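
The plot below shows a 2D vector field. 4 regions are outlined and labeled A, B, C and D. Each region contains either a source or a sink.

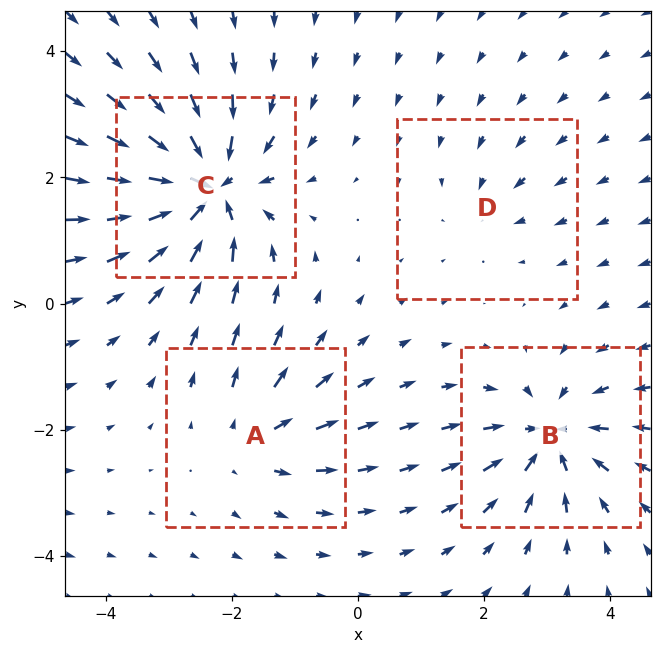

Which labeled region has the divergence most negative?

Divergence at each region's feature centre — A: about +4, B: about -6, C: about -8, D: about -2. Region C is most negative.

C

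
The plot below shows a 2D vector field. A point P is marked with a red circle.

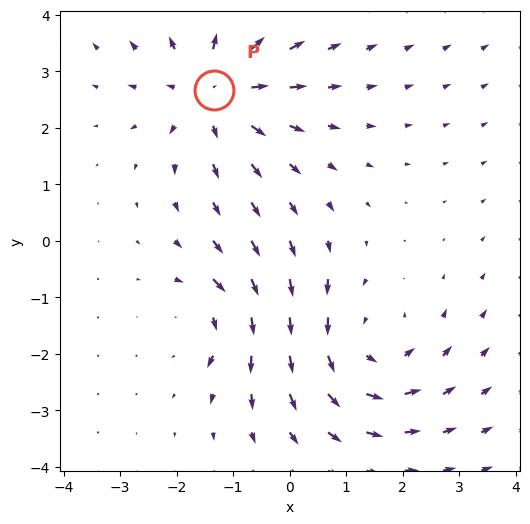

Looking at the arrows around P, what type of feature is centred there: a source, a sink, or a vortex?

source

At P (-1.3, 2.7) the arrows spread outward. Divergence about +4, curl ≈0 — positive divergence with near-zero curl is a source.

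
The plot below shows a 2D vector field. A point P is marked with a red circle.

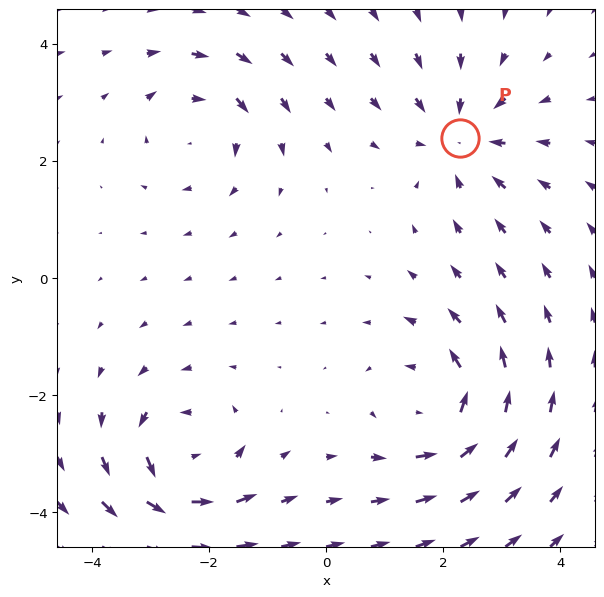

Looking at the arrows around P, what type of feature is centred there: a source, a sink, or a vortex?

At P (2.3, 2.4) the arrows converge inward. Divergence about -3, curl ≈0 — negative divergence with near-zero curl is a sink.

sink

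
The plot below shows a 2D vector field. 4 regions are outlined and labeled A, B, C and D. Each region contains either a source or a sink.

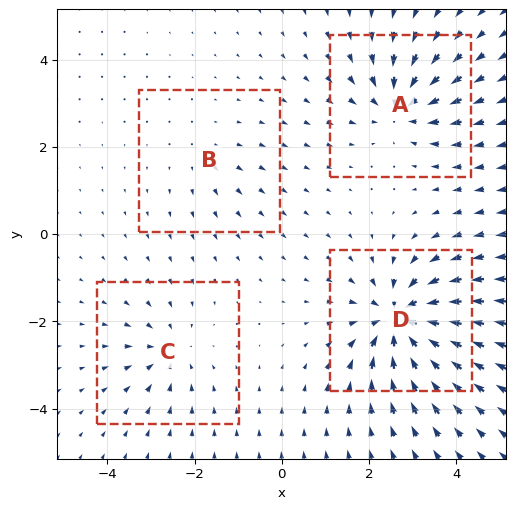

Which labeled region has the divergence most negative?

Divergence at each region's feature centre — A: about -6, B: about +2, C: about -4, D: about -8. Region D is most negative.

D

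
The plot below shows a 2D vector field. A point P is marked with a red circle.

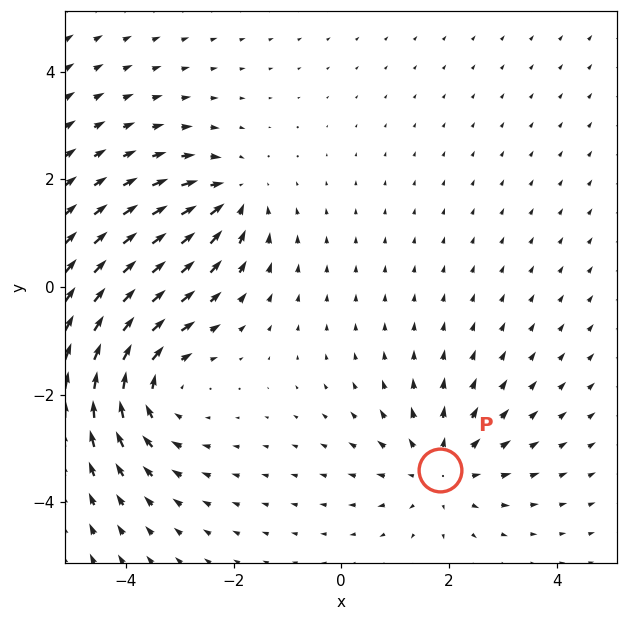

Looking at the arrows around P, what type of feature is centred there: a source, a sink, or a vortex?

source

At P (1.8, -3.4) the arrows spread outward. Divergence about +3, curl ≈0 — positive divergence with near-zero curl is a source.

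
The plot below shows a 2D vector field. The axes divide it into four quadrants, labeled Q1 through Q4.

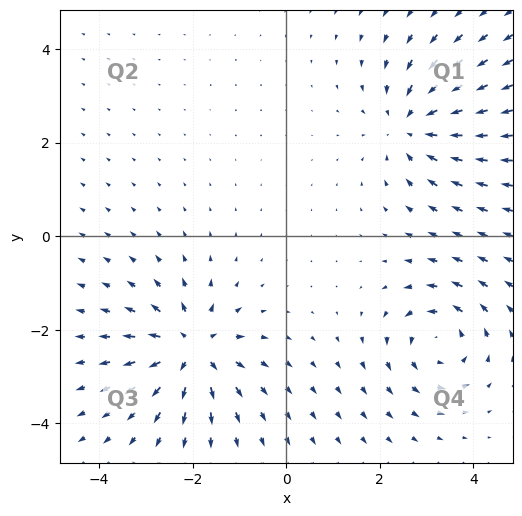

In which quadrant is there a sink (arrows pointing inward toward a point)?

The sink sits at approximately (2.7, 2.4), which lies in quadrant Q1. The divergence there is about -5, negative as expected for a sink.

Q1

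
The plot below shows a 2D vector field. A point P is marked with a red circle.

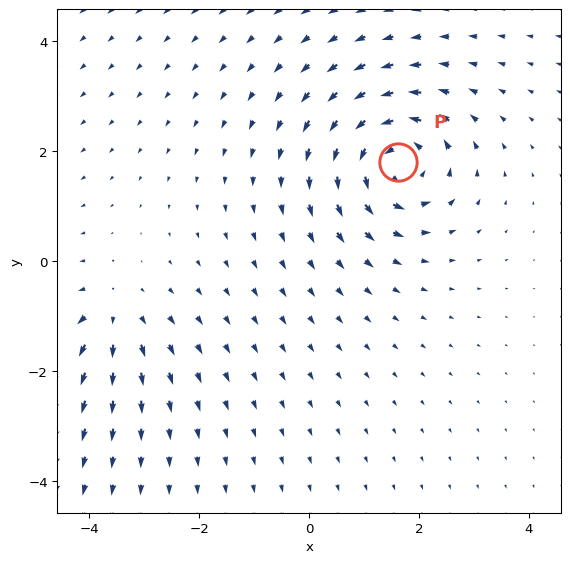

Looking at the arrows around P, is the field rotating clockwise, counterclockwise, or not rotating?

Near P at (1.6, 1.8) the arrows circulate counterclockwise. The curl (z-component) there is about +6; positive curl means counterclockwise rotation.

counterclockwise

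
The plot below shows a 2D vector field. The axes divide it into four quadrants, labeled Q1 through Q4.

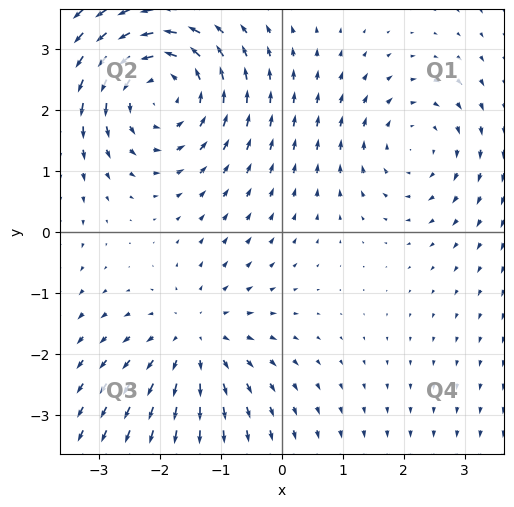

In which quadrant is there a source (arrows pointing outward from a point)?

Q3

The source sits at approximately (-1.4, -1.8), which lies in quadrant Q3. The divergence there is about +3, positive as expected for a source.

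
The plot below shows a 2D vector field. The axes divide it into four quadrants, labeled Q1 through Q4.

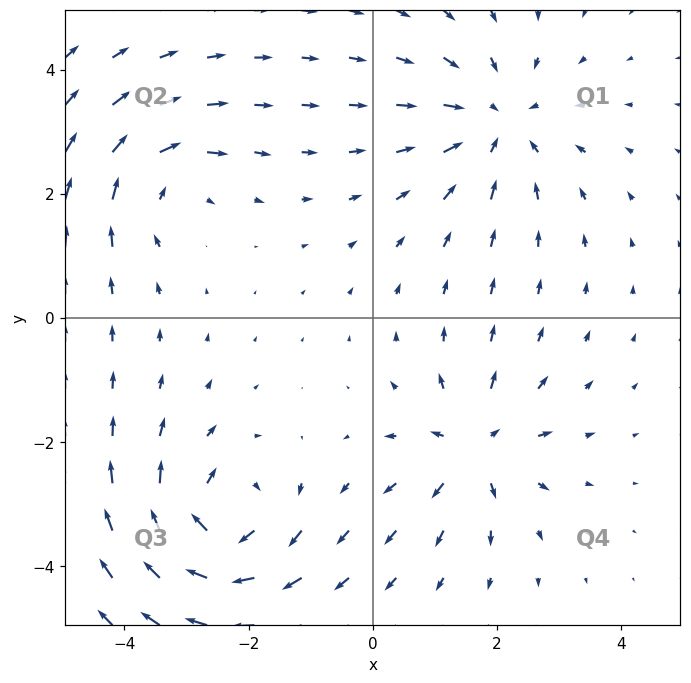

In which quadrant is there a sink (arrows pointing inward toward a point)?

Q1

The sink sits at approximately (2.0, 3.1), which lies in quadrant Q1. The divergence there is about -4, negative as expected for a sink.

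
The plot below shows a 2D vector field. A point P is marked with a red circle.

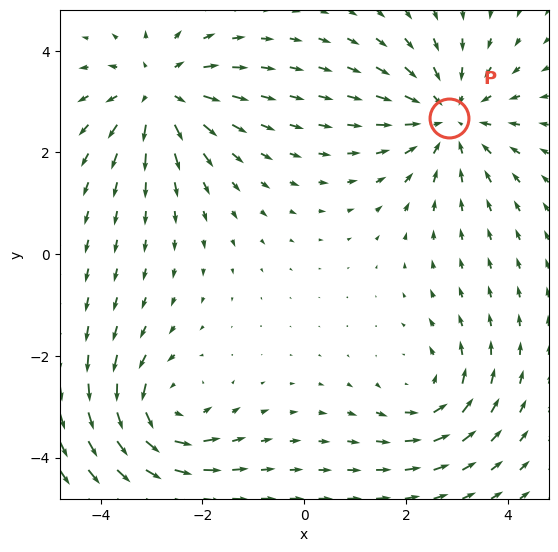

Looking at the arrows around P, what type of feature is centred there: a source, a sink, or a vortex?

At P (2.9, 2.7) the arrows converge inward. Divergence about -4, curl ≈0 — negative divergence with near-zero curl is a sink.

sink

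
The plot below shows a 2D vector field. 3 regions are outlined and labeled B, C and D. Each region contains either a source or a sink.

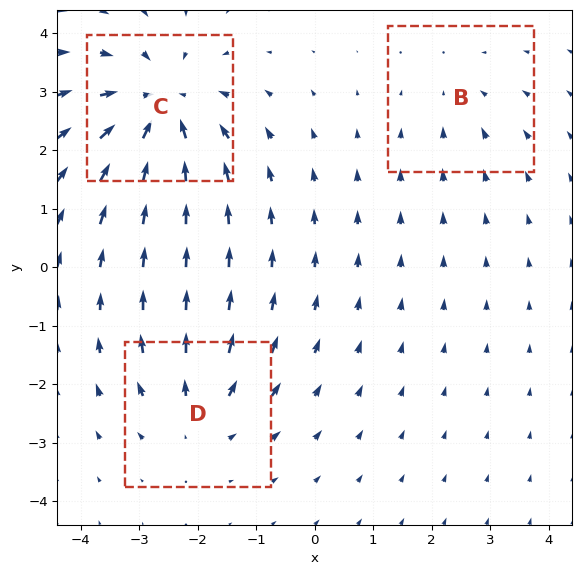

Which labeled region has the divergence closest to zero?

B

Divergence at each region's feature centre — B: about -2, C: about -5, D: about +3. Region B is closest to zero.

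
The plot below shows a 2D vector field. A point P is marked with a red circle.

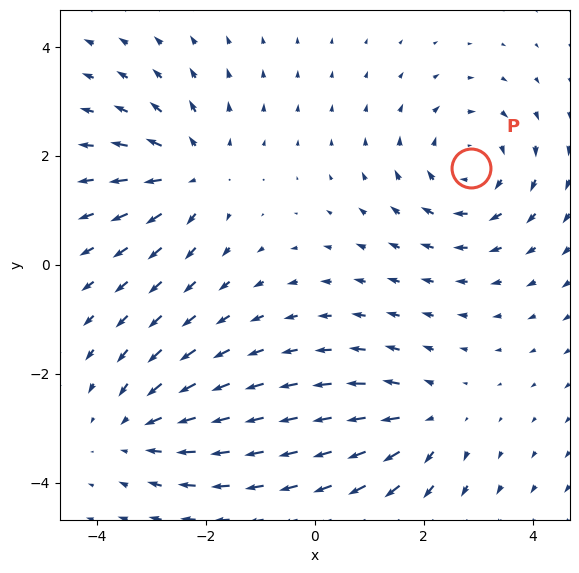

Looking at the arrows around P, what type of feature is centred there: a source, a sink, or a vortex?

vortex

At P (2.9, 1.8) the arrows circulate clockwise. Divergence ≈0, curl about -4 — near-zero divergence with nonzero curl is a vortex.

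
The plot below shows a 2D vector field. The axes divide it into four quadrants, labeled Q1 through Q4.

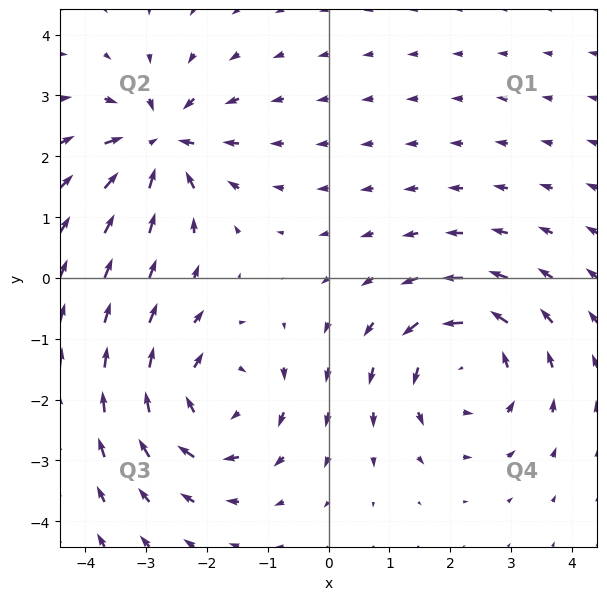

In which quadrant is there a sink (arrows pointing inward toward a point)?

Q2

The sink sits at approximately (-2.8, 2.2), which lies in quadrant Q2. The divergence there is about -6, negative as expected for a sink.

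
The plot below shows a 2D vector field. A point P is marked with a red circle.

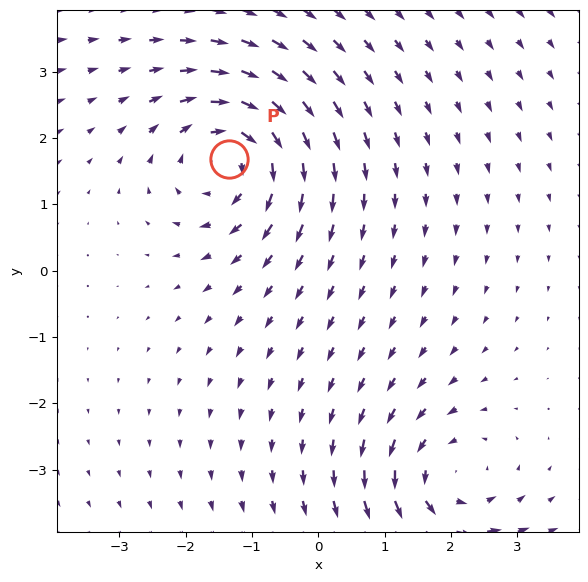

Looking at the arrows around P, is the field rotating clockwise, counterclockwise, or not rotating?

clockwise

Near P at (-1.3, 1.7) the arrows circulate clockwise. The curl (z-component) there is about -5; negative curl means clockwise rotation.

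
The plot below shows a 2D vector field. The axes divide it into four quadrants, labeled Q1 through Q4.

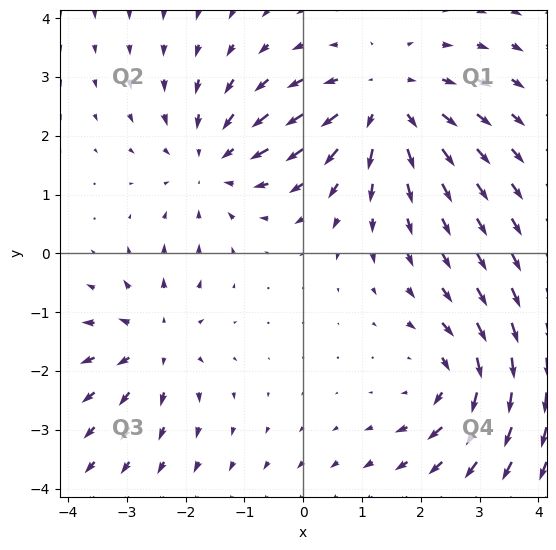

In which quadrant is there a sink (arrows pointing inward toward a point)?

Q2

The sink sits at approximately (-1.5, 1.6), which lies in quadrant Q2. The divergence there is about -3, negative as expected for a sink.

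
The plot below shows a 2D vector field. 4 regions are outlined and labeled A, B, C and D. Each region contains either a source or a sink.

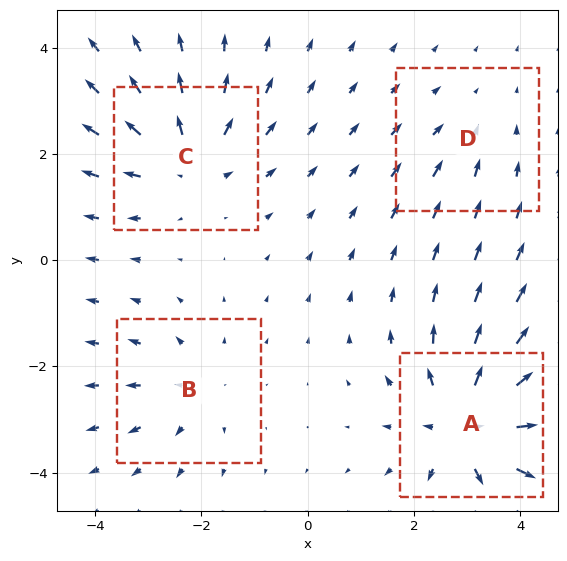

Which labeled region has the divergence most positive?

A

Divergence at each region's feature centre — A: about +6, B: about +3, C: about +4, D: about -2. Region A is most positive.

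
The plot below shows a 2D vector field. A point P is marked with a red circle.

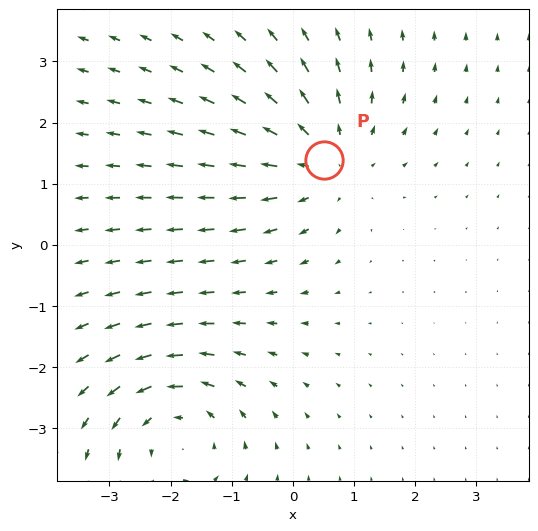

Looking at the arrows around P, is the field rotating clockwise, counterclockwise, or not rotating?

Near P at (0.5, 1.4) the arrows show no circulation. The curl there is ≈0.

not rotating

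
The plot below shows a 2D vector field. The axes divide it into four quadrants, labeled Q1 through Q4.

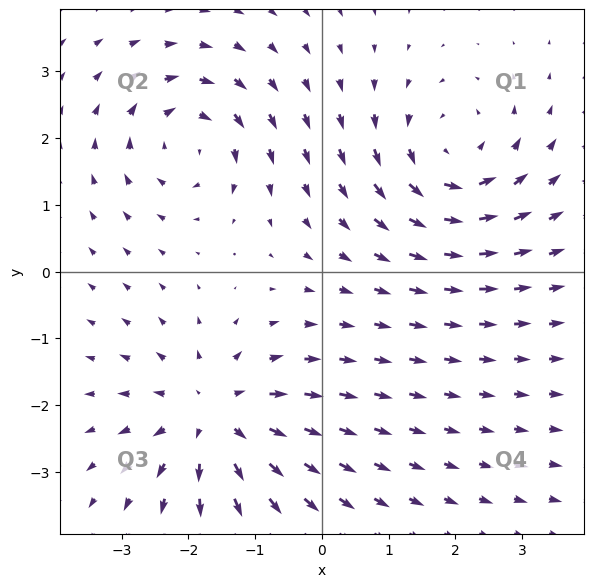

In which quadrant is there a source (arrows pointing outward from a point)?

The source sits at approximately (-1.6, -2.2), which lies in quadrant Q3. The divergence there is about +4, positive as expected for a source.

Q3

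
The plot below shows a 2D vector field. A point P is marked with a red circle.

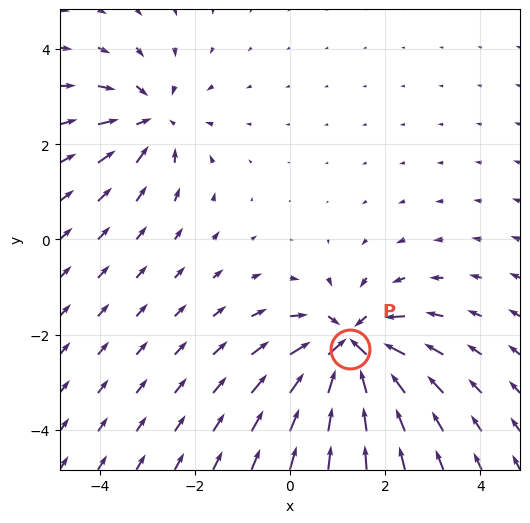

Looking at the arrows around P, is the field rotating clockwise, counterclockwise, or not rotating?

Near P at (1.3, -2.3) the arrows show no circulation. The curl there is ≈0.

not rotating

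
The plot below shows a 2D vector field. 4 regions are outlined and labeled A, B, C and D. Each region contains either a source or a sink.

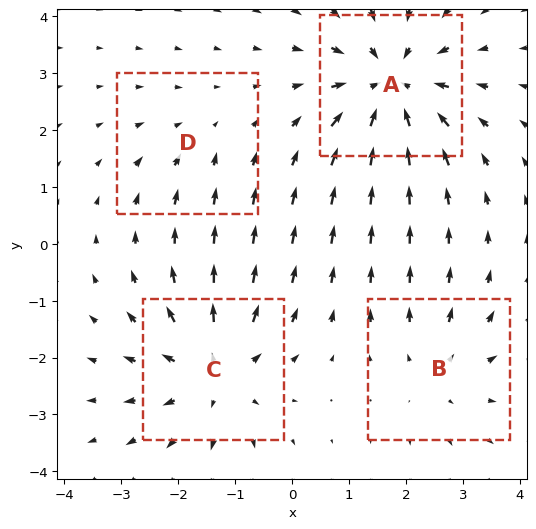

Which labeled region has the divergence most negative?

A

Divergence at each region's feature centre — A: about -6, B: about +3, C: about +5, D: about -2. Region A is most negative.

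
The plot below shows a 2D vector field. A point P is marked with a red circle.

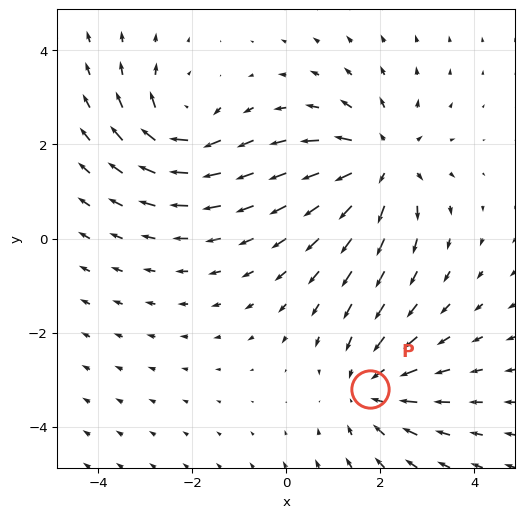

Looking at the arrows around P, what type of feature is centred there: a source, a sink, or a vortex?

At P (1.8, -3.2) the arrows converge inward. Divergence about -3, curl ≈0 — negative divergence with near-zero curl is a sink.

sink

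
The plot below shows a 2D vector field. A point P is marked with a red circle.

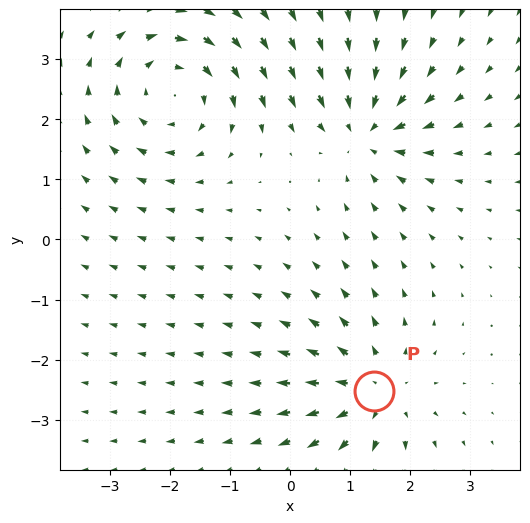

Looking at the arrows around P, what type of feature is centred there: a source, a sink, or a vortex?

At P (1.4, -2.5) the arrows spread outward. Divergence about +4, curl ≈0 — positive divergence with near-zero curl is a source.

source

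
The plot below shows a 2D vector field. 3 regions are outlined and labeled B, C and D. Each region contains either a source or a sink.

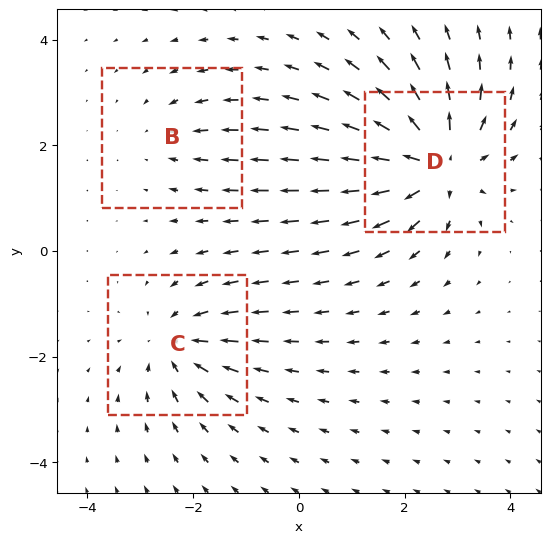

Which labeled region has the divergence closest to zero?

B

Divergence at each region's feature centre — B: about -2, C: about -4, D: about +6. Region B is closest to zero.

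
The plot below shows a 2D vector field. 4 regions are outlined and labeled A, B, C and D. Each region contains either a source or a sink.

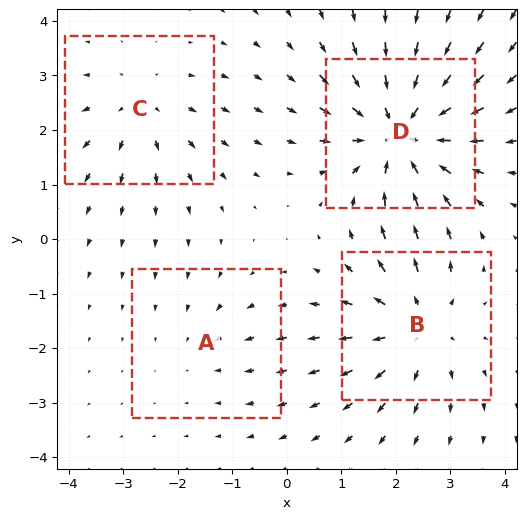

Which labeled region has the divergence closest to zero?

Divergence at each region's feature centre — A: about -2, B: about +4, C: about +3, D: about -6. Region A is closest to zero.

A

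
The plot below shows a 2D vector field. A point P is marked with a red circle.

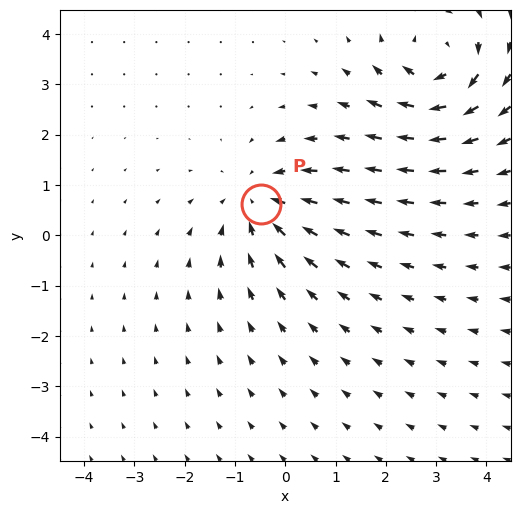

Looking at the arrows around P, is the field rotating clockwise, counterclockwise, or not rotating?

not rotating

Near P at (-0.5, 0.6) the arrows show no circulation. The curl there is ≈0.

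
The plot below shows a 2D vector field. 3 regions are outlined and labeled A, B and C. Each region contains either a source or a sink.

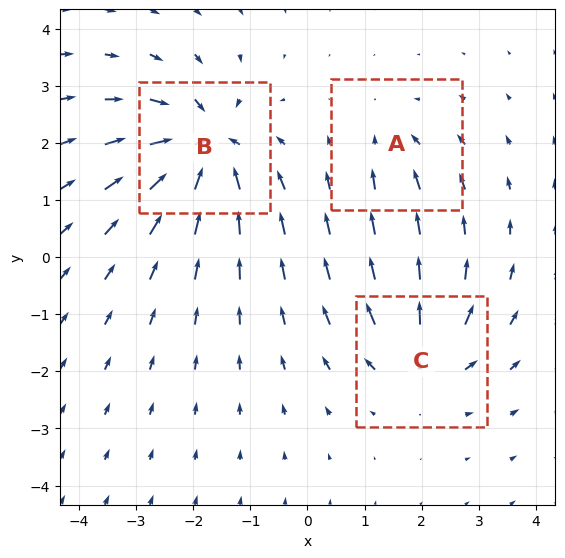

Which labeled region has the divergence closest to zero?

Divergence at each region's feature centre — A: about -3, B: about -7, C: about +4. Region A is closest to zero.

A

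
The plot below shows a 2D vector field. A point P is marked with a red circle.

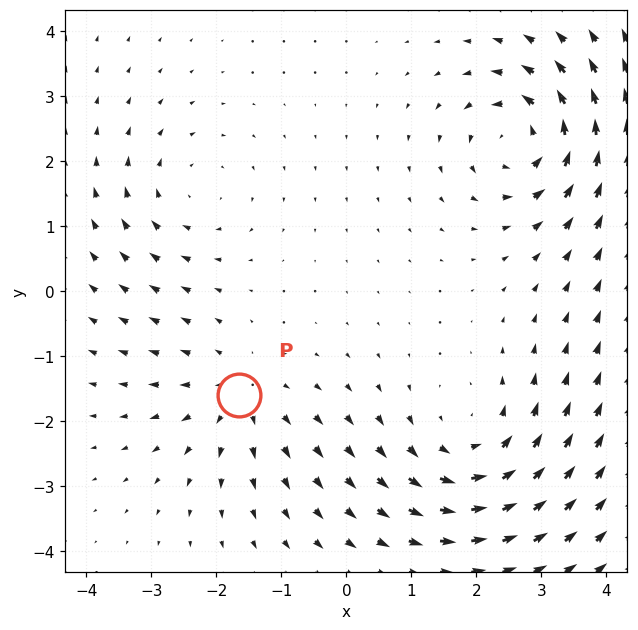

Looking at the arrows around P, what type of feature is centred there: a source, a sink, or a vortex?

source

At P (-1.7, -1.6) the arrows spread outward. Divergence about +3, curl ≈0 — positive divergence with near-zero curl is a source.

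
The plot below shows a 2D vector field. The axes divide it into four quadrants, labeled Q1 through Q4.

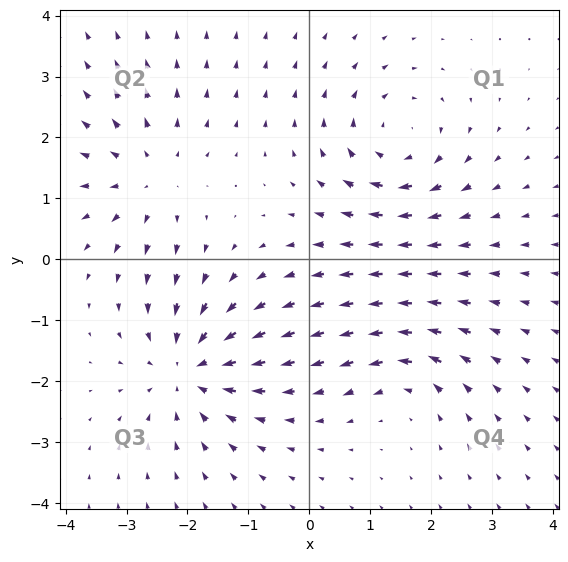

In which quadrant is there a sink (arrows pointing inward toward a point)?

Q3

The sink sits at approximately (-2.0, -1.8), which lies in quadrant Q3. The divergence there is about -5, negative as expected for a sink.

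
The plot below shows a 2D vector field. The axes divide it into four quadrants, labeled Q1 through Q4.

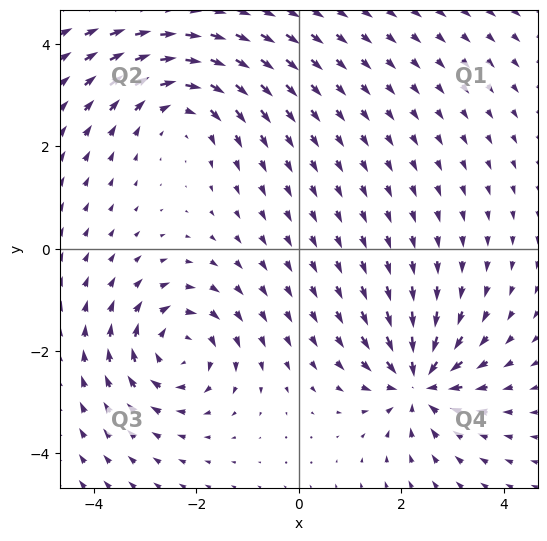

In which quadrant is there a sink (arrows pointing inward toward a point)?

Q4

The sink sits at approximately (2.3, -2.6), which lies in quadrant Q4. The divergence there is about -7, negative as expected for a sink.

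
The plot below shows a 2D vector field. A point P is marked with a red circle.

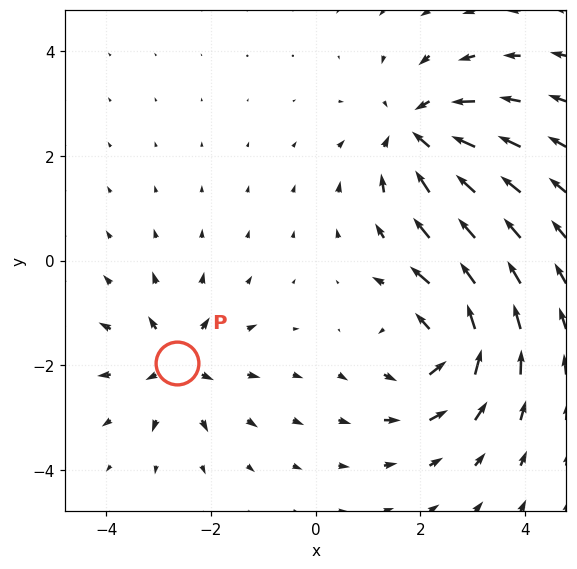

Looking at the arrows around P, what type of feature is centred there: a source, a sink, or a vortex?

source

At P (-2.7, -2.0) the arrows spread outward. Divergence about +5, curl ≈0 — positive divergence with near-zero curl is a source.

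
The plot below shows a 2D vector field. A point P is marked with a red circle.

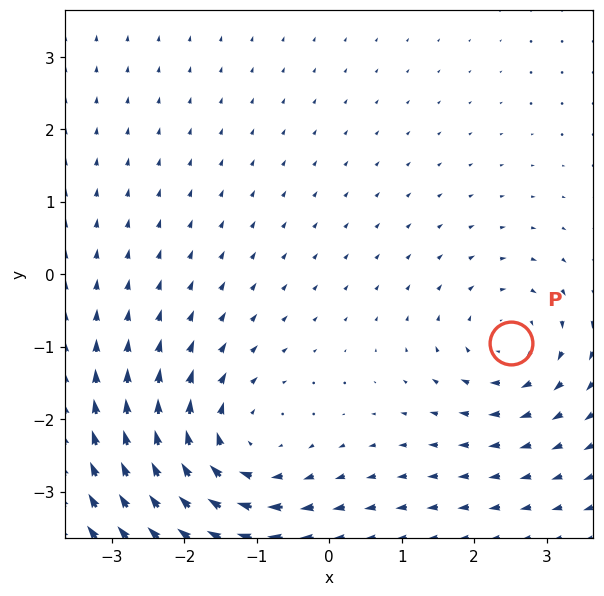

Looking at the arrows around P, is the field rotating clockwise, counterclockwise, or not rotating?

clockwise

Near P at (2.5, -0.9) the arrows circulate clockwise. The curl (z-component) there is about -4; negative curl means clockwise rotation.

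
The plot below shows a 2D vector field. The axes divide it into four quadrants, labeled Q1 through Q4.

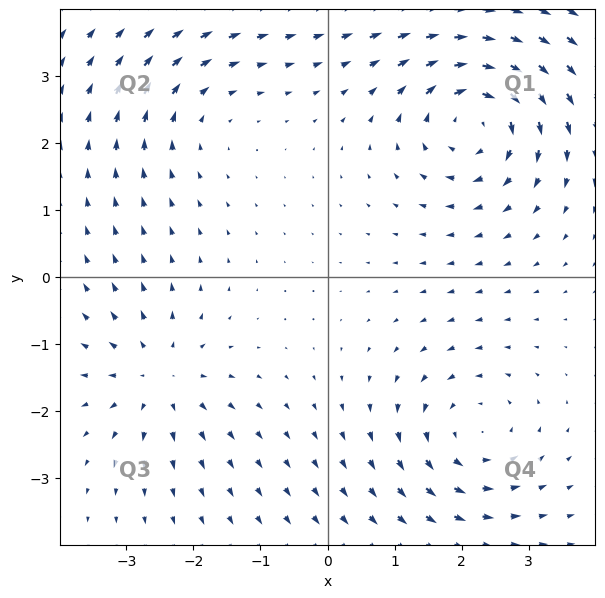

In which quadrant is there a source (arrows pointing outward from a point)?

Q3

The source sits at approximately (-2.5, -1.5), which lies in quadrant Q3. The divergence there is about +4, positive as expected for a source.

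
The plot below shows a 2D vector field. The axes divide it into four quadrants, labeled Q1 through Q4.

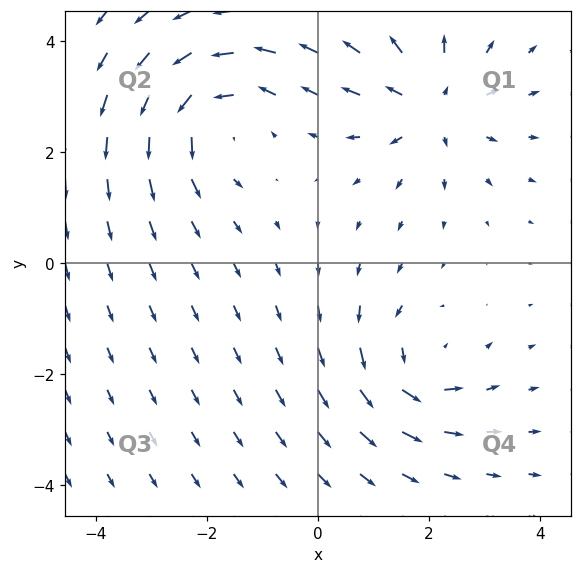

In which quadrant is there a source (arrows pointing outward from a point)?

The source sits at approximately (2.1, 2.9), which lies in quadrant Q1. The divergence there is about +4, positive as expected for a source.

Q1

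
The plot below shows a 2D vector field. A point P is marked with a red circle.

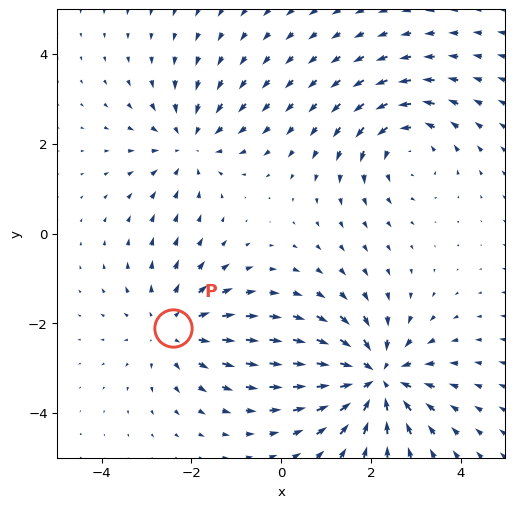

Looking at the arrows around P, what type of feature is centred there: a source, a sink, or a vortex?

source

At P (-2.4, -2.1) the arrows spread outward. Divergence about +3, curl ≈0 — positive divergence with near-zero curl is a source.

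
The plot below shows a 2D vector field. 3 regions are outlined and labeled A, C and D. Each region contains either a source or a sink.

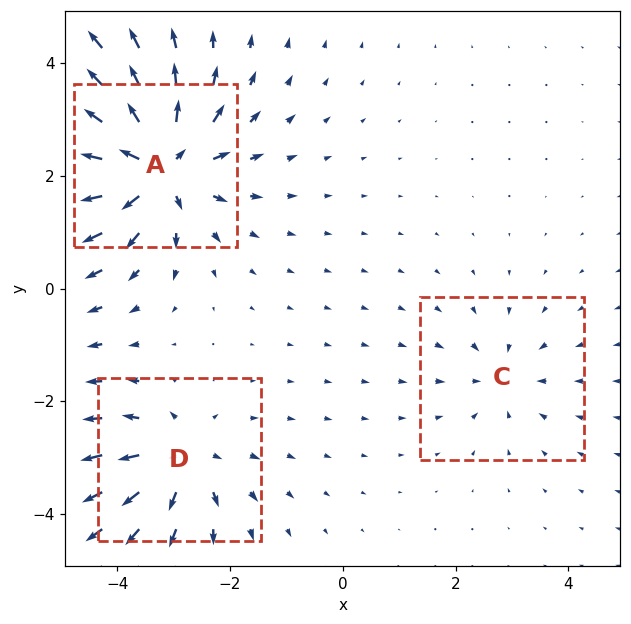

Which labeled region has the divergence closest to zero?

C

Divergence at each region's feature centre — A: about +6, C: about -2, D: about +4. Region C is closest to zero.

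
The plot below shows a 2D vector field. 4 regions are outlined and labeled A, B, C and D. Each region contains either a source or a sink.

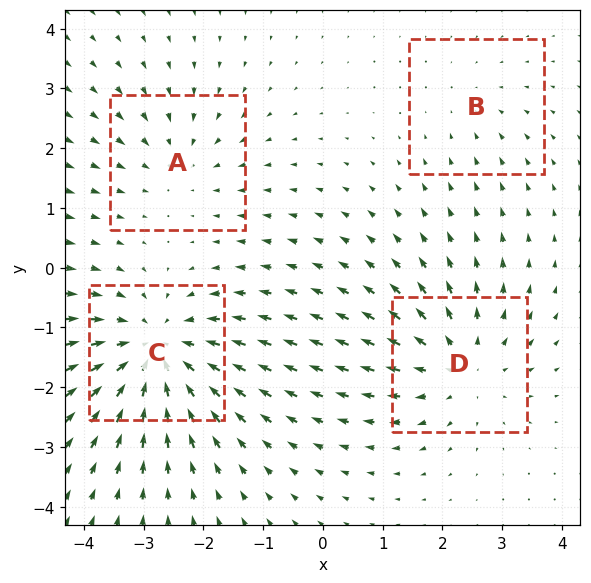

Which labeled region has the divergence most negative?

C

Divergence at each region's feature centre — A: about -3, B: about -2, C: about -6, D: about +5. Region C is most negative.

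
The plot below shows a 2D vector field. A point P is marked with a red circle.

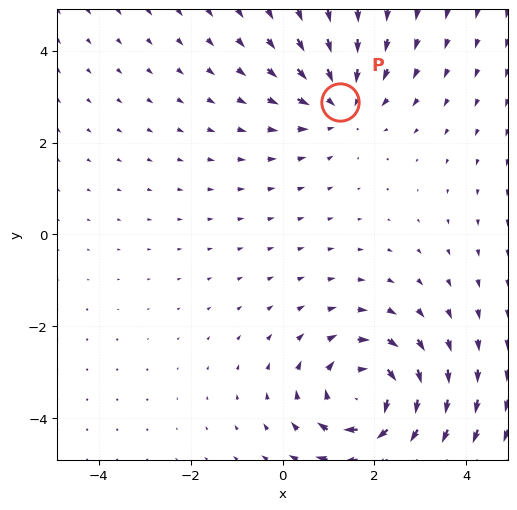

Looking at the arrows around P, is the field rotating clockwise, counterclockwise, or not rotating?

Near P at (1.2, 2.9) the arrows show no circulation. The curl there is ≈0.

not rotating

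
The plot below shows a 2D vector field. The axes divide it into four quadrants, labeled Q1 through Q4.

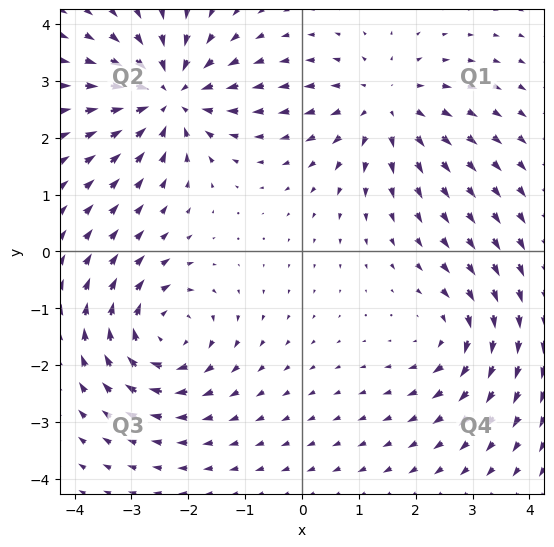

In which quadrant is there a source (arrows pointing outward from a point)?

The source sits at approximately (1.4, 2.6), which lies in quadrant Q1. The divergence there is about +3, positive as expected for a source.

Q1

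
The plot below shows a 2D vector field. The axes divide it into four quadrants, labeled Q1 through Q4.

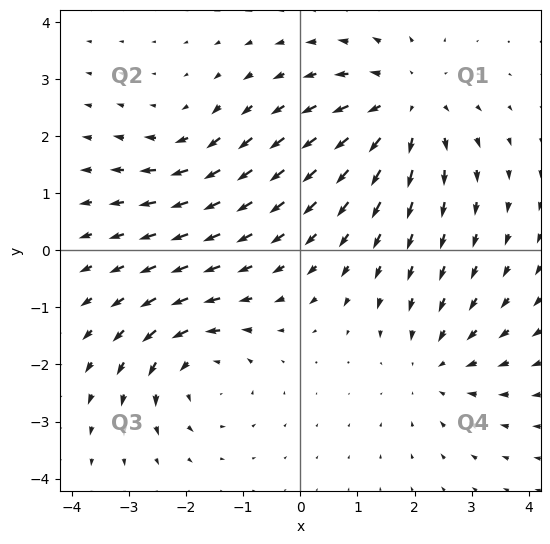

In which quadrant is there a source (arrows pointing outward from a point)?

The source sits at approximately (1.8, 2.5), which lies in quadrant Q1. The divergence there is about +4, positive as expected for a source.

Q1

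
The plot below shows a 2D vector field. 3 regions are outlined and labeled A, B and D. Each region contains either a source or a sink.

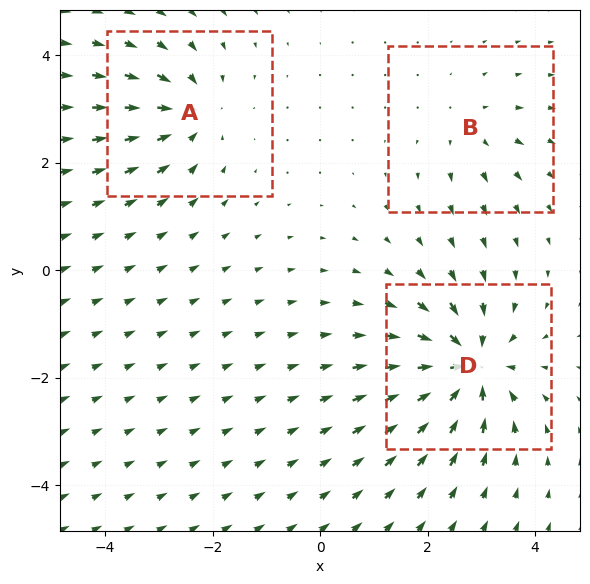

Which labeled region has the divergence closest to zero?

B

Divergence at each region's feature centre — A: about -4, B: about +2, D: about -6. Region B is closest to zero.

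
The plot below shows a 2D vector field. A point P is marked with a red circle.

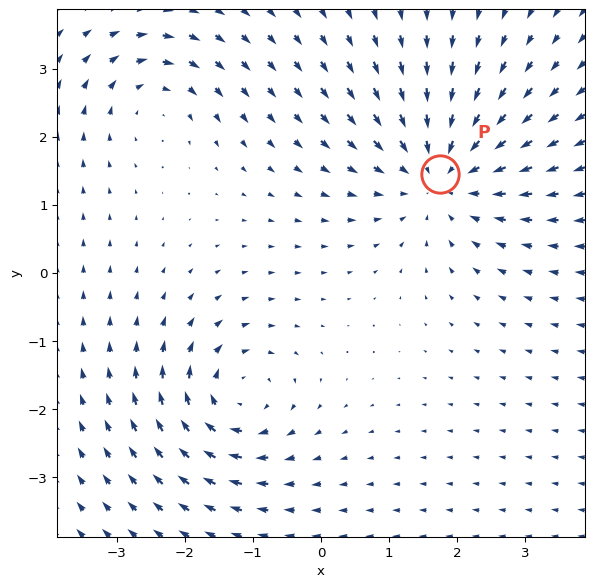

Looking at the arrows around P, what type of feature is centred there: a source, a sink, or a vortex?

sink

At P (1.8, 1.4) the arrows converge inward. Divergence about -4, curl ≈0 — negative divergence with near-zero curl is a sink.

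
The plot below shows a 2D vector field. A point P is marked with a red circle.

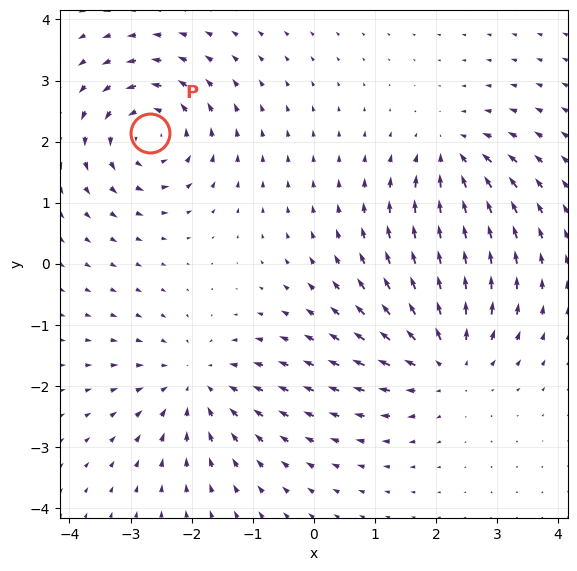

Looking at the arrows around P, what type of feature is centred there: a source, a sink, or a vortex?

At P (-2.7, 2.1) the arrows circulate counterclockwise. Divergence ≈0, curl about +6 — near-zero divergence with nonzero curl is a vortex.

vortex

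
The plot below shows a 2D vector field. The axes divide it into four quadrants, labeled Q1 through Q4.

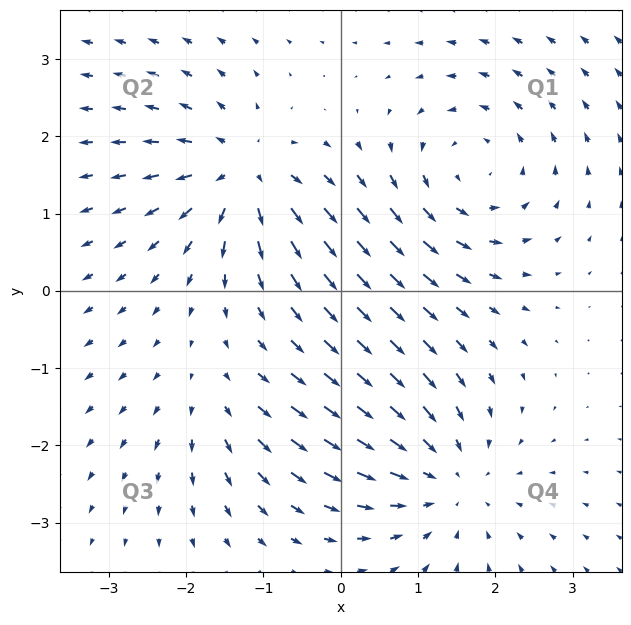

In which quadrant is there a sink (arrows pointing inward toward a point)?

The sink sits at approximately (1.4, -2.4), which lies in quadrant Q4. The divergence there is about -4, negative as expected for a sink.

Q4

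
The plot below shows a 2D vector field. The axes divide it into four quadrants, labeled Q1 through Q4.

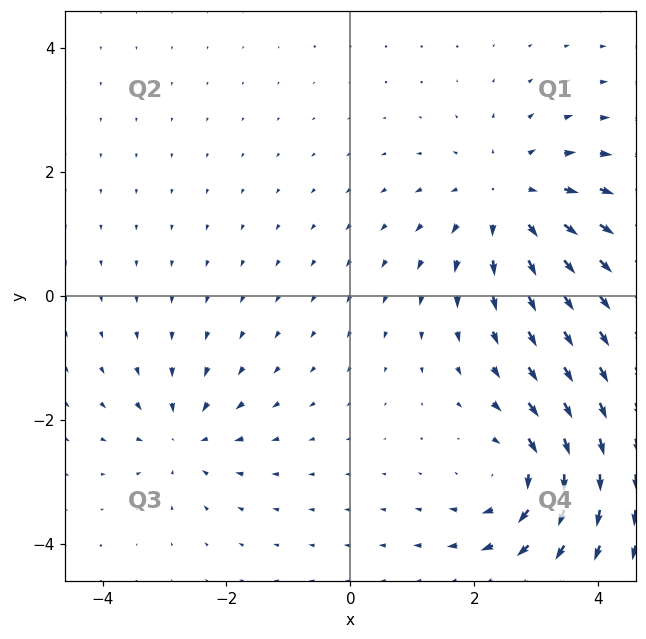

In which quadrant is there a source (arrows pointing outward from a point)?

Q1

The source sits at approximately (2.6, 1.5), which lies in quadrant Q1. The divergence there is about +4, positive as expected for a source.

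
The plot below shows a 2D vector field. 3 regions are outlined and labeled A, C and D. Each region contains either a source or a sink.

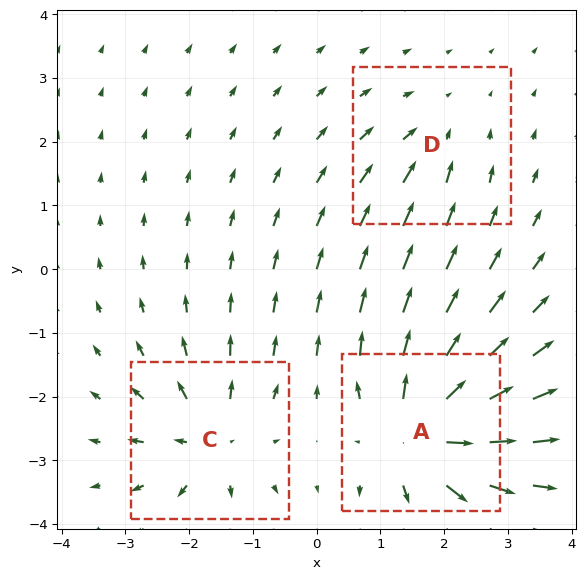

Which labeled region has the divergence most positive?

Divergence at each region's feature centre — A: about +6, C: about +4, D: about -2. Region A is most positive.

A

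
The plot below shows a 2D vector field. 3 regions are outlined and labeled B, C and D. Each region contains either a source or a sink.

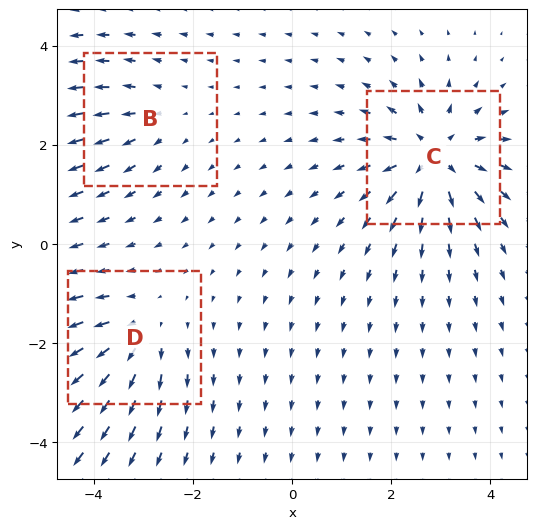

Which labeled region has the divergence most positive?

C

Divergence at each region's feature centre — B: about +2, C: about +5, D: about +3. Region C is most positive.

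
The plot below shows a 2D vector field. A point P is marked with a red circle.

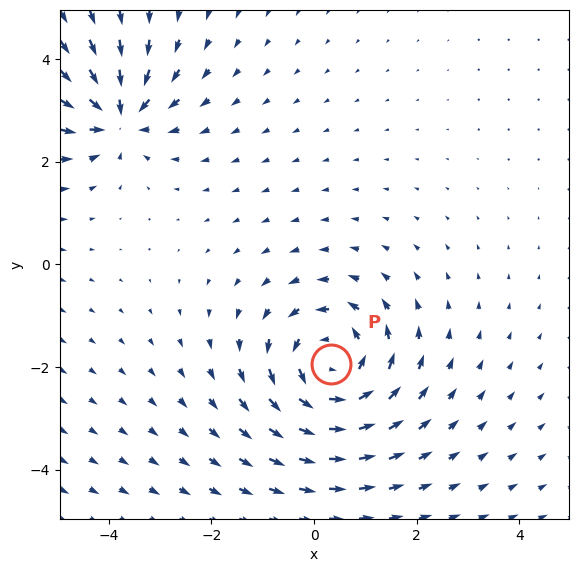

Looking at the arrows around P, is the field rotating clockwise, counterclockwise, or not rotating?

Near P at (0.3, -1.9) the arrows circulate counterclockwise. The curl (z-component) there is about +5; positive curl means counterclockwise rotation.

counterclockwise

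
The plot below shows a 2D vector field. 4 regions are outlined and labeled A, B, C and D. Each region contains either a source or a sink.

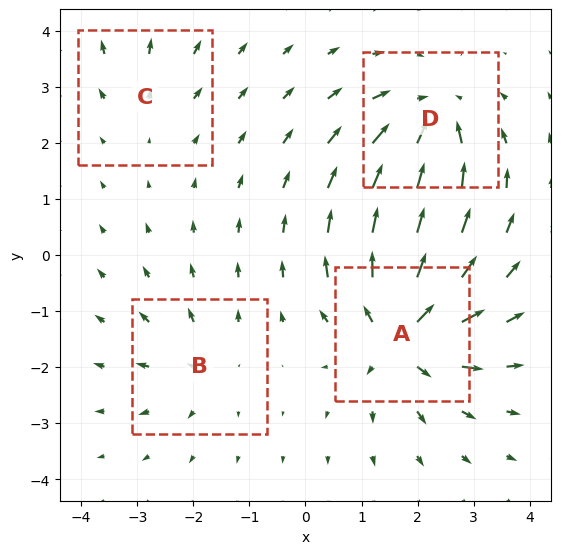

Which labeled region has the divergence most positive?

A

Divergence at each region's feature centre — A: about +8, B: about +4, C: about +2, D: about -6. Region A is most positive.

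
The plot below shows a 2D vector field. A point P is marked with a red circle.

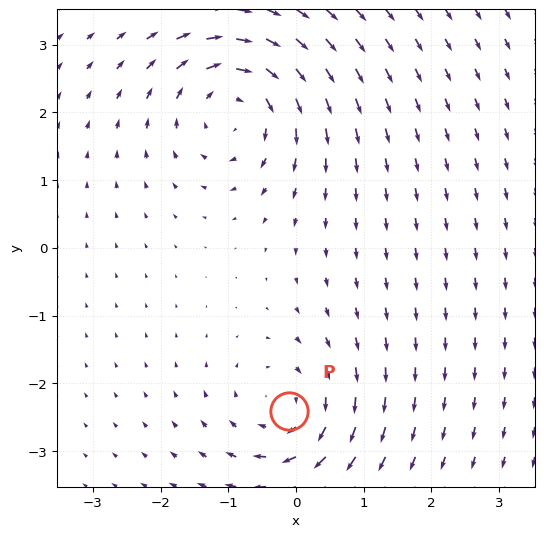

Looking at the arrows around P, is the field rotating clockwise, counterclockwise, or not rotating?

Near P at (-0.1, -2.4) the arrows circulate clockwise. The curl (z-component) there is about -4; negative curl means clockwise rotation.

clockwise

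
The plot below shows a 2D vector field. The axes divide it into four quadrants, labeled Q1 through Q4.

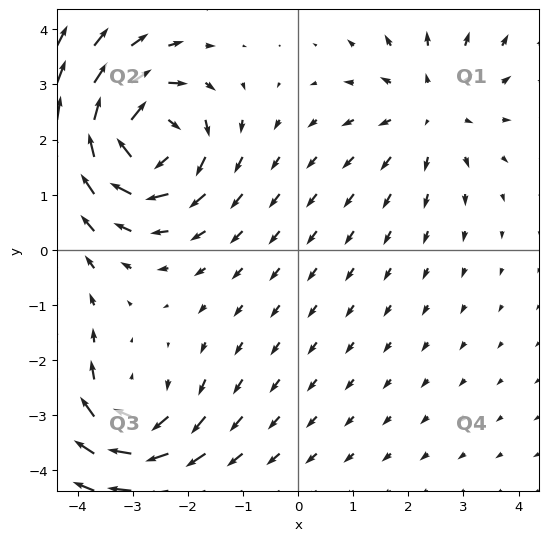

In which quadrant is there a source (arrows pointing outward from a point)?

The source sits at approximately (2.4, 2.6), which lies in quadrant Q1. The divergence there is about +3, positive as expected for a source.

Q1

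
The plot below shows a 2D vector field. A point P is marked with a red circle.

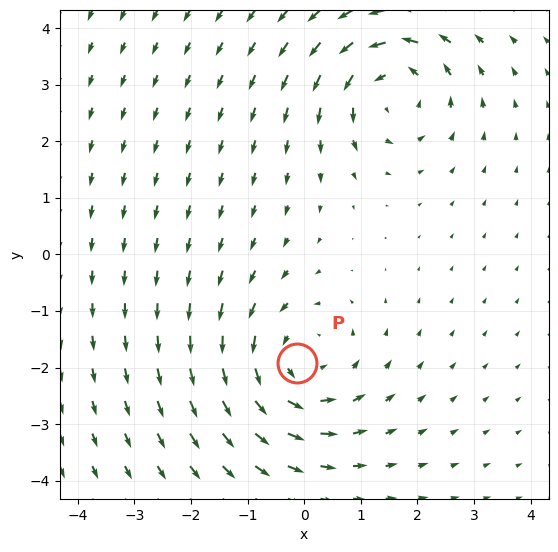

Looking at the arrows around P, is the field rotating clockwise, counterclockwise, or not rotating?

counterclockwise

Near P at (-0.1, -1.9) the arrows circulate counterclockwise. The curl (z-component) there is about +4; positive curl means counterclockwise rotation.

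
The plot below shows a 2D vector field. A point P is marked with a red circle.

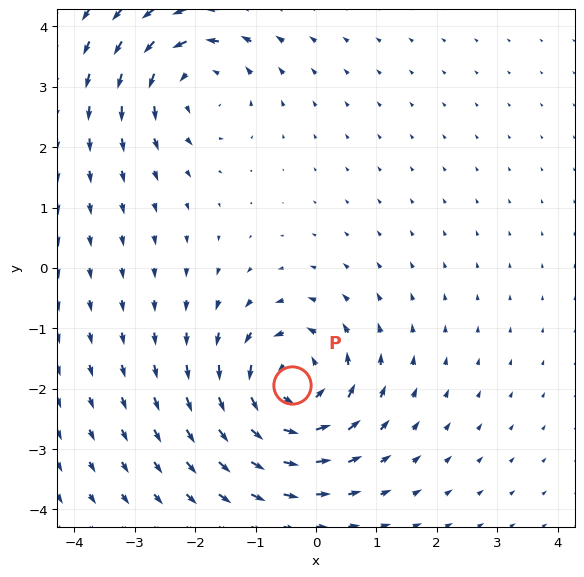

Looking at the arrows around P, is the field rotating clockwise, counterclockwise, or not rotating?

Near P at (-0.4, -1.9) the arrows circulate counterclockwise. The curl (z-component) there is about +5; positive curl means counterclockwise rotation.

counterclockwise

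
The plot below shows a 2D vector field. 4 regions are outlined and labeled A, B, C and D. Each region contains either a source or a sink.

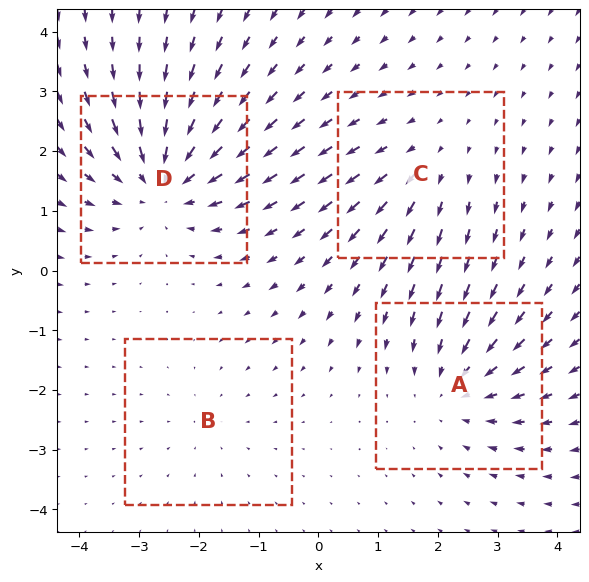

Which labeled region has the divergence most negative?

D

Divergence at each region's feature centre — A: about -4, B: about -2, C: about +3, D: about -6. Region D is most negative.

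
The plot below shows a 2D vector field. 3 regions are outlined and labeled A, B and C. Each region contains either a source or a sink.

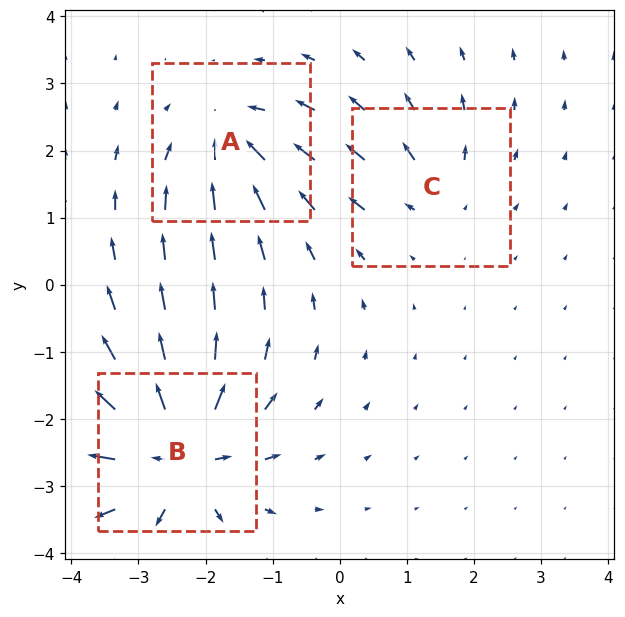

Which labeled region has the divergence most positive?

B

Divergence at each region's feature centre — A: about -4, B: about +6, C: about +2. Region B is most positive.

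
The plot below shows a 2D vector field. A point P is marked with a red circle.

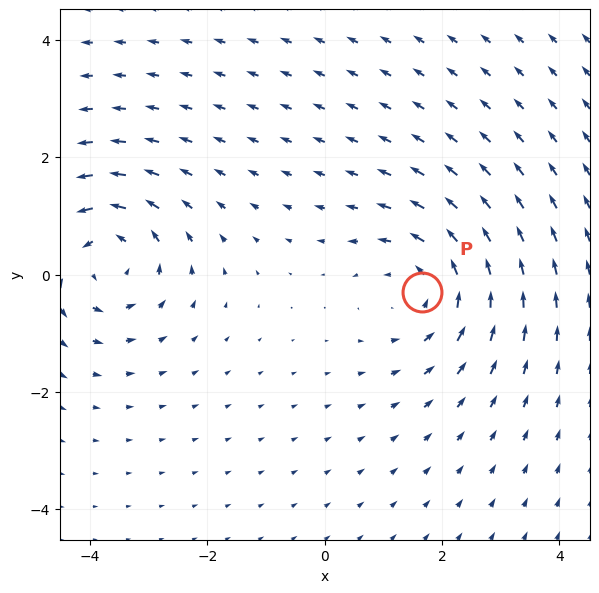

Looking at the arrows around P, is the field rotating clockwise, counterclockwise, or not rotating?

Near P at (1.7, -0.3) the arrows circulate counterclockwise. The curl (z-component) there is about +4; positive curl means counterclockwise rotation.

counterclockwise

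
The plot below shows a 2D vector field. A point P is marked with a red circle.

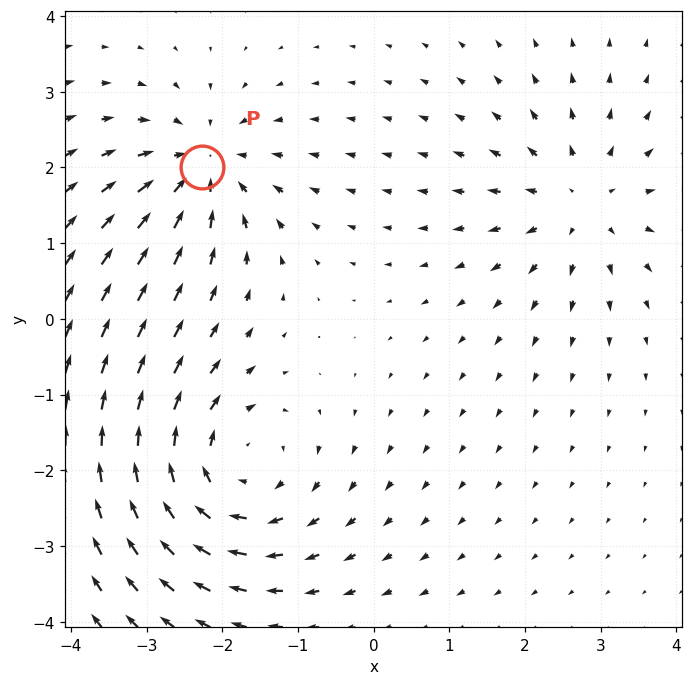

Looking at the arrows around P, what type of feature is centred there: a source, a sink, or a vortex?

sink

At P (-2.3, 2.0) the arrows converge inward. Divergence about -4, curl ≈0 — negative divergence with near-zero curl is a sink.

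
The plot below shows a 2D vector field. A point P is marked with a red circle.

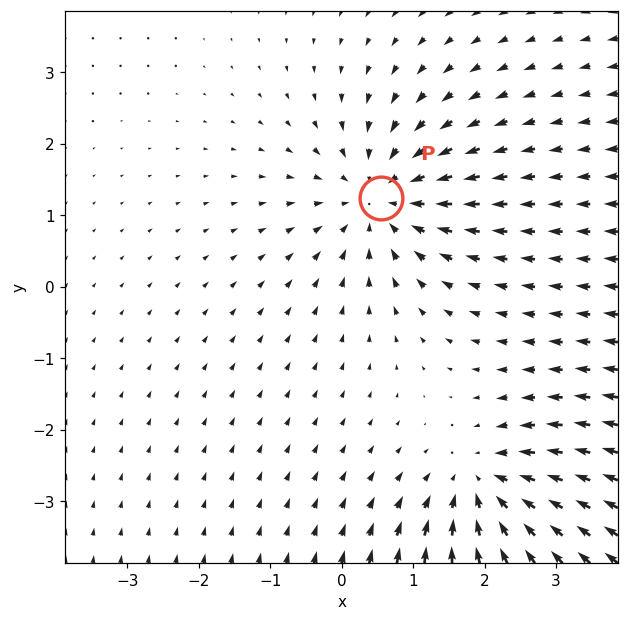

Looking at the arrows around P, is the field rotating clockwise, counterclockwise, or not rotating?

Near P at (0.6, 1.2) the arrows show no circulation. The curl there is ≈0.

not rotating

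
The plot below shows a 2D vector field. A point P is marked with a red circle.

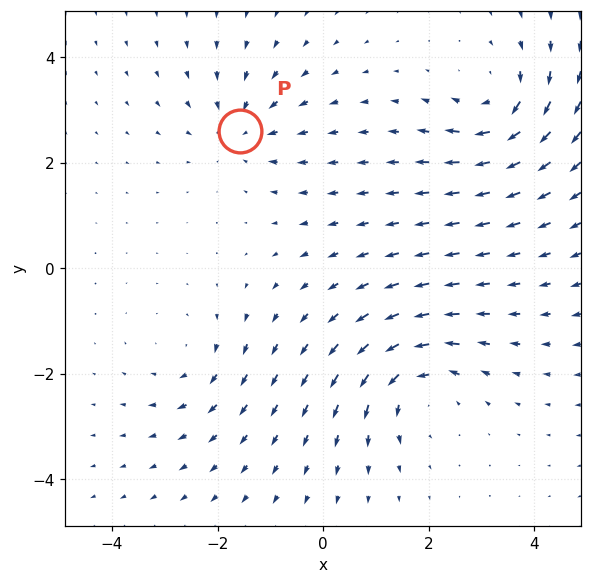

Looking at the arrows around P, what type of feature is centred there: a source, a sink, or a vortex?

At P (-1.6, 2.6) the arrows converge inward. Divergence about -4, curl ≈0 — negative divergence with near-zero curl is a sink.

sink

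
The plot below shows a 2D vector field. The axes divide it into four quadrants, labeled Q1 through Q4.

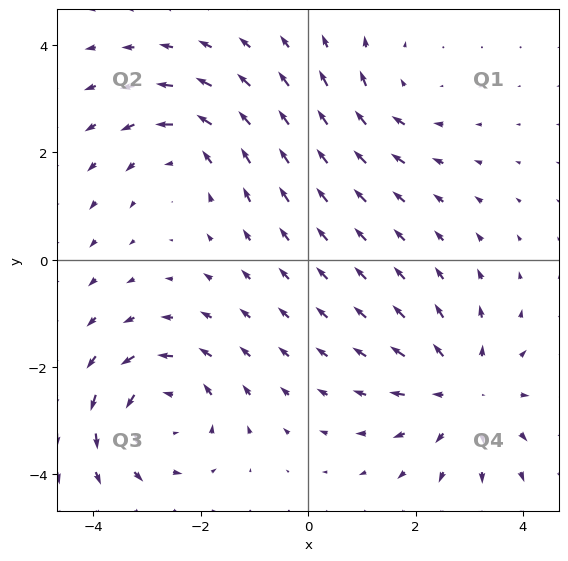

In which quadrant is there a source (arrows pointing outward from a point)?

Q4

The source sits at approximately (2.9, -2.5), which lies in quadrant Q4. The divergence there is about +4, positive as expected for a source.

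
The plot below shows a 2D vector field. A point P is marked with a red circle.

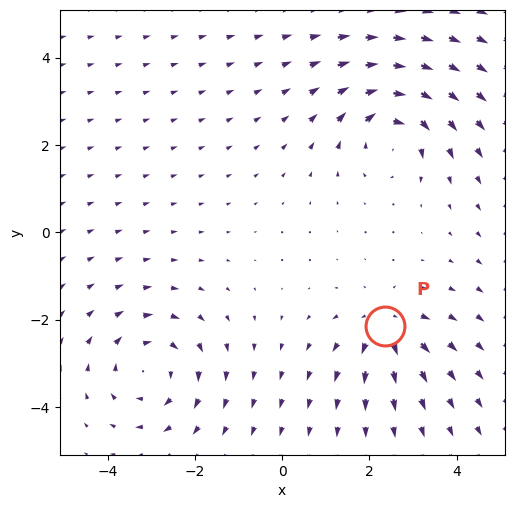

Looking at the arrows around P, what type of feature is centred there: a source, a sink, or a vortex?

At P (2.4, -2.1) the arrows spread outward. Divergence about +4, curl ≈0 — positive divergence with near-zero curl is a source.

source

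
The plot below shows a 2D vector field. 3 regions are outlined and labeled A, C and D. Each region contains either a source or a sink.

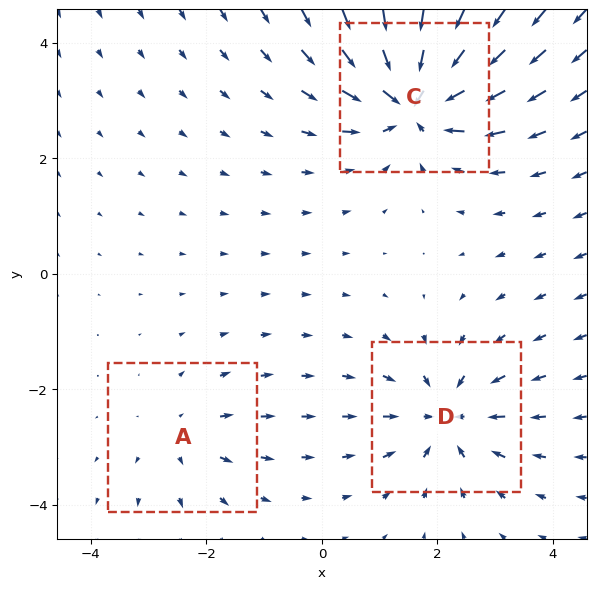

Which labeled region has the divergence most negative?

Divergence at each region's feature centre — A: about +2, C: about -6, D: about -4. Region C is most negative.

C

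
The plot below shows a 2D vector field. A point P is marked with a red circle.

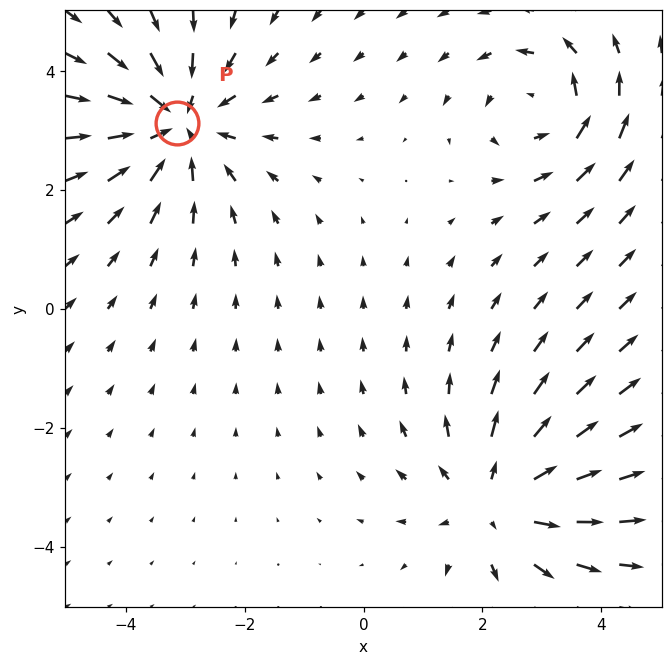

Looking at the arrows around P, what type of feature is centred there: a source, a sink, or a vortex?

sink

At P (-3.1, 3.1) the arrows converge inward. Divergence about -4, curl ≈0 — negative divergence with near-zero curl is a sink.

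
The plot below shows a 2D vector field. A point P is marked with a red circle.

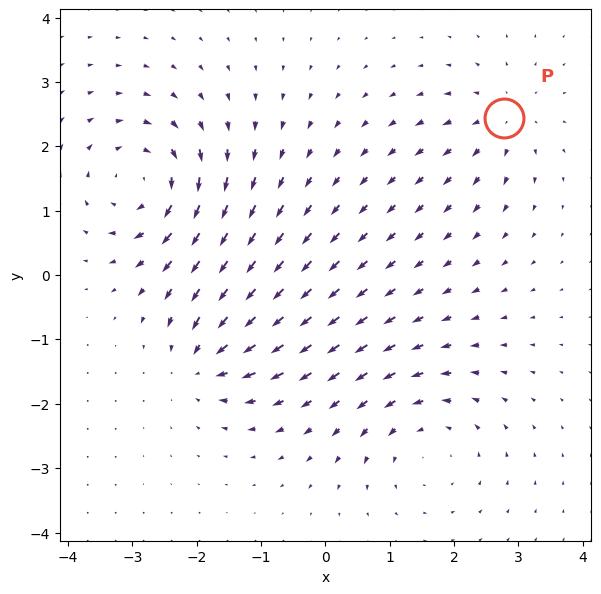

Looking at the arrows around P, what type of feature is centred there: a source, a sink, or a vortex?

source

At P (2.8, 2.4) the arrows spread outward. Divergence about +4, curl ≈0 — positive divergence with near-zero curl is a source.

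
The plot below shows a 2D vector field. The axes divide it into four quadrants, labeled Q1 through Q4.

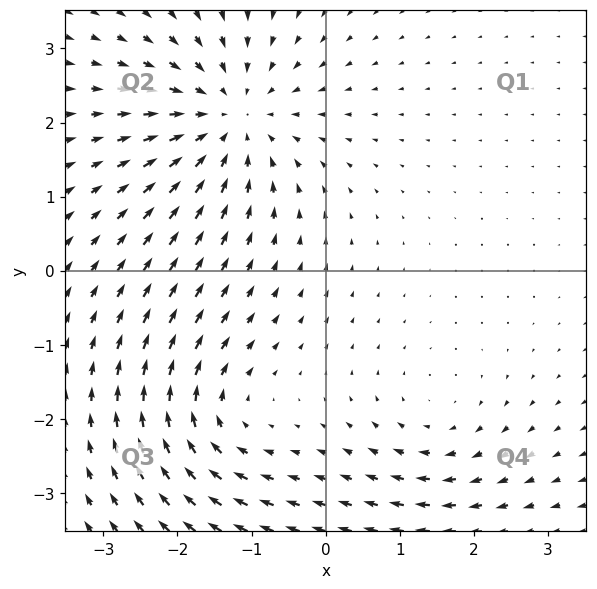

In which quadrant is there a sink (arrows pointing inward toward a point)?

The sink sits at approximately (-1.3, 2.1), which lies in quadrant Q2. The divergence there is about -5, negative as expected for a sink.

Q2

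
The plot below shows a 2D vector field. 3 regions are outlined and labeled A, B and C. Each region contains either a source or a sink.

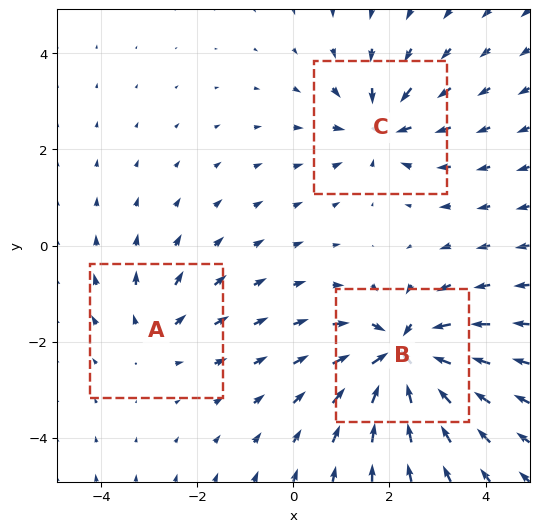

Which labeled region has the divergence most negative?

B

Divergence at each region's feature centre — A: about +2, B: about -6, C: about -4. Region B is most negative.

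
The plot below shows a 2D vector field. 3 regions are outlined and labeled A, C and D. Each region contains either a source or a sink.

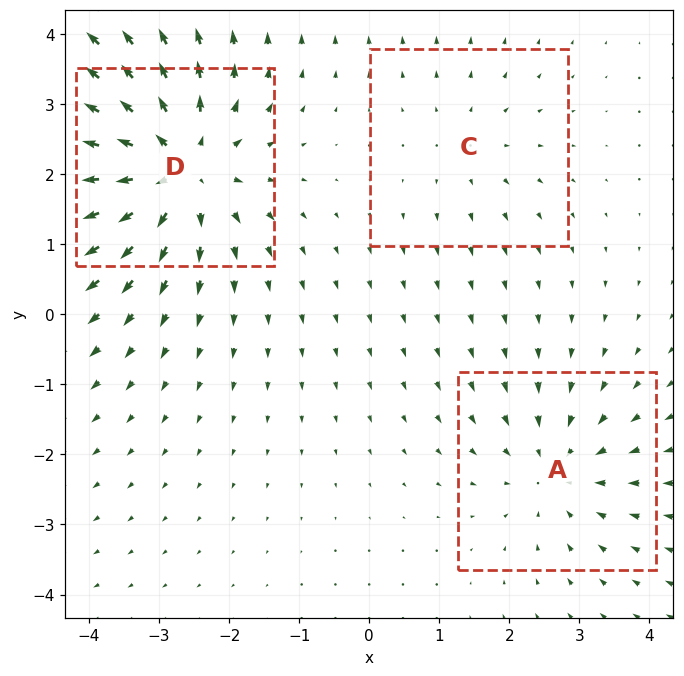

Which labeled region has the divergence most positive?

Divergence at each region's feature centre — A: about -3, C: about +2, D: about +5. Region D is most positive.

D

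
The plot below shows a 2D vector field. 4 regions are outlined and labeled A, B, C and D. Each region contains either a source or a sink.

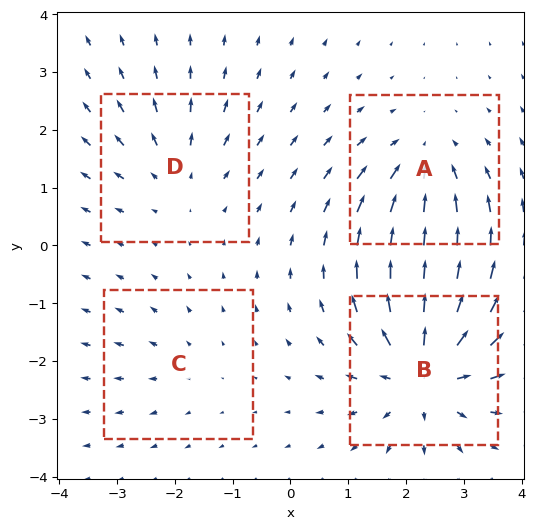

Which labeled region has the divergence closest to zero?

Divergence at each region's feature centre — A: about -5, B: about +7, C: about +2, D: about +3. Region C is closest to zero.

C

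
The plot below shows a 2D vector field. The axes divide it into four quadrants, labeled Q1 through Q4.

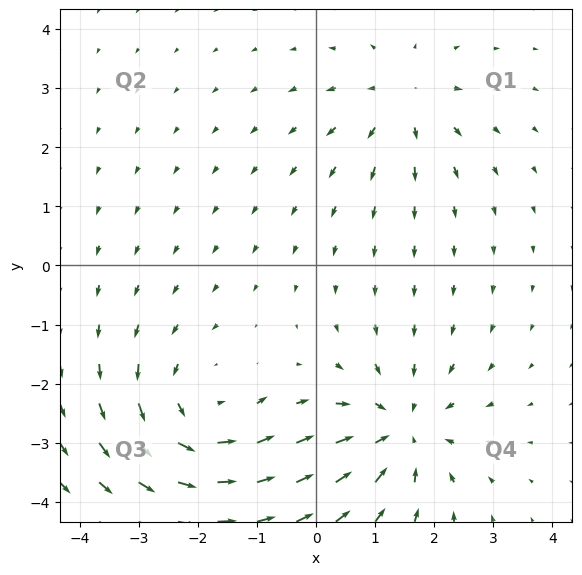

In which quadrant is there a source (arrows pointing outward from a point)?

Q1

The source sits at approximately (1.5, 2.8), which lies in quadrant Q1. The divergence there is about +3, positive as expected for a source.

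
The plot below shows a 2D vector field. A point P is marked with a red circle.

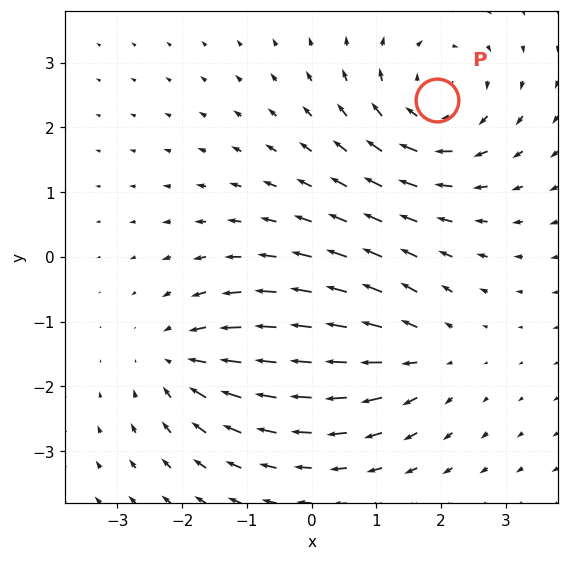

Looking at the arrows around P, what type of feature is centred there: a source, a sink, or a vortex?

At P (1.9, 2.4) the arrows circulate clockwise. Divergence ≈0, curl about -4 — near-zero divergence with nonzero curl is a vortex.

vortex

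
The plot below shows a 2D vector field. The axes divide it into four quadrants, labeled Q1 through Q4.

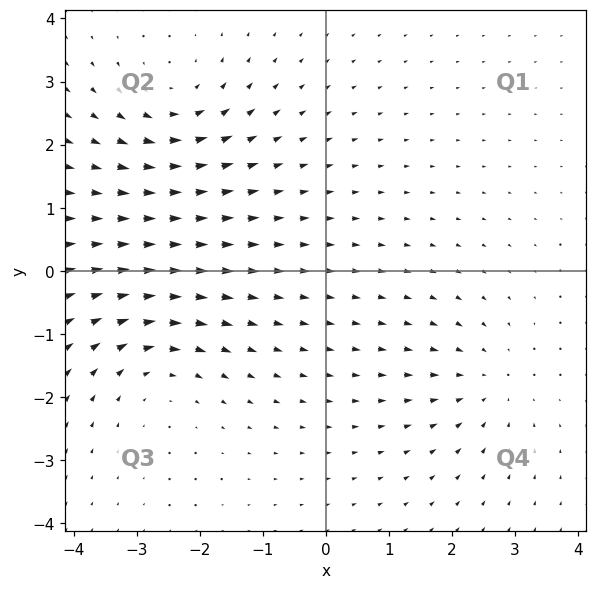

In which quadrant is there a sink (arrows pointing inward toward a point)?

Q4

The sink sits at approximately (2.5, -1.8), which lies in quadrant Q4. The divergence there is about -2, negative as expected for a sink.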